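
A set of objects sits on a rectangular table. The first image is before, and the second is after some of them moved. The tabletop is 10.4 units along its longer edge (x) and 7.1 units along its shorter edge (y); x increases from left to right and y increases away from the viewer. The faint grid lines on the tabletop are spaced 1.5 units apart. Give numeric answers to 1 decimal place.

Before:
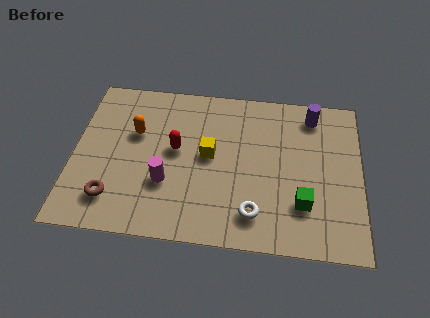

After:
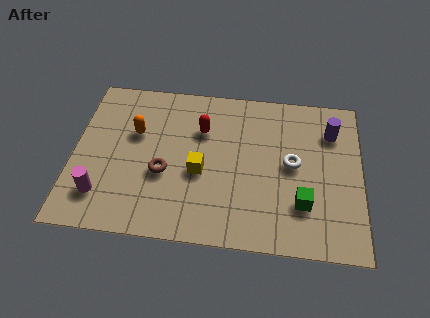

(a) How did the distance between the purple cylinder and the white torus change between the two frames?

-2.9

Before: roughly 5.0 units apart; after: 2.1. That's 2.9 units closer together.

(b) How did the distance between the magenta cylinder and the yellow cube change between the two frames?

+1.7

The distance was about 2.1 in the first image and 3.8 in the second, so they moved 1.7 units further apart.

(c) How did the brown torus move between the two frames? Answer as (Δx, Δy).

(1.8, 1.3)

From the two frames, the brown torus sits at roughly (1.5, 1.5) before and (3.3, 2.8) after.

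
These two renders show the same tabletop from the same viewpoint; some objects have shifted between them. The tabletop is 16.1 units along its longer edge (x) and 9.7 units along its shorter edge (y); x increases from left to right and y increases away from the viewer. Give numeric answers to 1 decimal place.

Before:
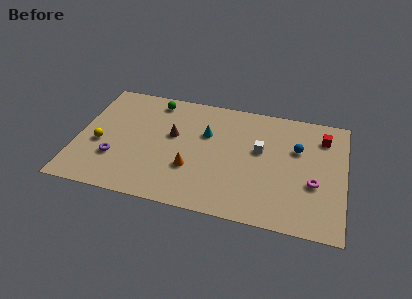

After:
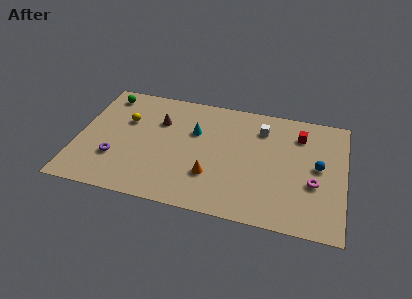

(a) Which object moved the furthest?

the green sphere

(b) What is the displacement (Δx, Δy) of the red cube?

(-1.4, -0.1)

From the two frames, the red cube sits at roughly (14.7, 7.6) before and (13.3, 7.5) after.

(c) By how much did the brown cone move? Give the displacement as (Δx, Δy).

(-0.9, 1.0)

The brown cone started near (5.7, 5.7) and ended near (4.8, 6.7).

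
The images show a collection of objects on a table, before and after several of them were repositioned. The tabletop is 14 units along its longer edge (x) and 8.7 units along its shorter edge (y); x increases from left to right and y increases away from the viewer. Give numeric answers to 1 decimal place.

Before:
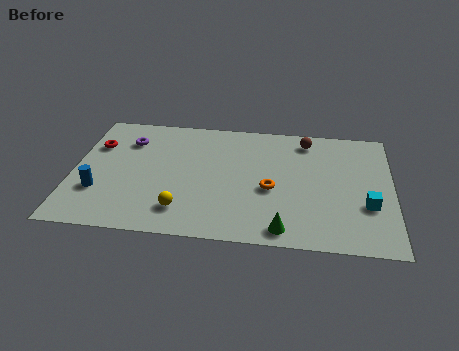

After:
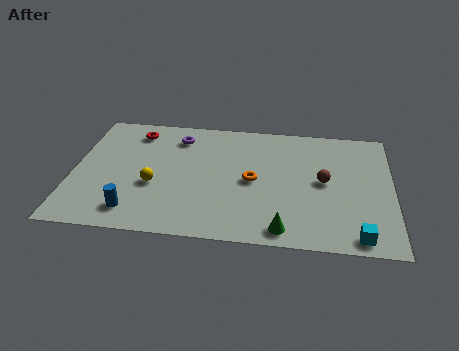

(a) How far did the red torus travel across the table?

2.1

The red torus was near (0.9, 6.0) before and (2.6, 7.2) after, so it travelled √(1.7² + 1.2²) ≈ 2.1 units.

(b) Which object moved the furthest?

the brown sphere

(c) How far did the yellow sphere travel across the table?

2.1

The yellow sphere was near (4.9, 1.8) before and (3.6, 3.4) after, so it travelled √(1.3² + 1.6²) ≈ 2.1 units.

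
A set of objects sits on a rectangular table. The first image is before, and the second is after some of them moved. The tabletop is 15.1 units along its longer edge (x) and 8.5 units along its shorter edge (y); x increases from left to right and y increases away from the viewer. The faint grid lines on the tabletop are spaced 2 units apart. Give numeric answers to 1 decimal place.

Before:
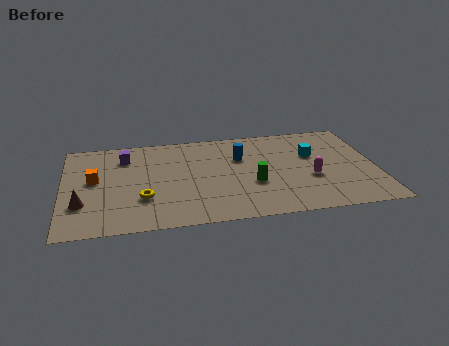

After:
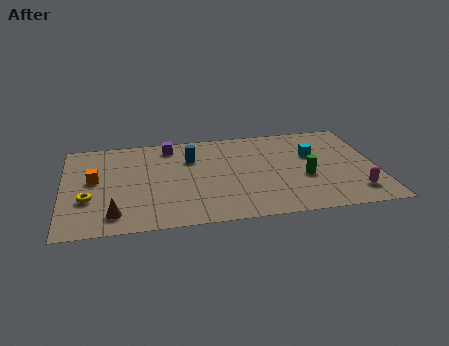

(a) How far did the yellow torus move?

2.6

From (3.8, 2.7) to (1.2, 3.0), the yellow torus covered √(2.6² + 0.3²) ≈ 2.6 units.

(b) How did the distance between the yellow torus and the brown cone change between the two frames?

-1.0

Before: roughly 2.9 units apart; after: 1.9. That's 1.0 units closer together.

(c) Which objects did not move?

the orange cube and the cyan cube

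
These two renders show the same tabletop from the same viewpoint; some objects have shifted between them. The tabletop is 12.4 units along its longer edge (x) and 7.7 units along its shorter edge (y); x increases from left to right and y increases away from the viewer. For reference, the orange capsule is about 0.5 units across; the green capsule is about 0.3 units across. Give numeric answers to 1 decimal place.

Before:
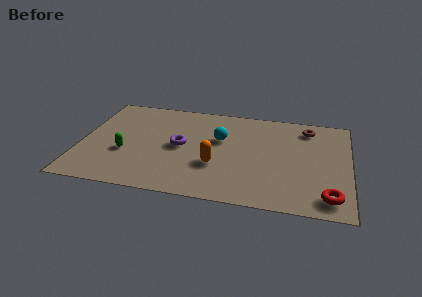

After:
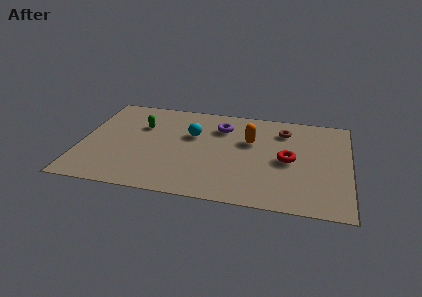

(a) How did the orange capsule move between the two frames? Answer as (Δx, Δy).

(1.5, 2.2)

The orange capsule was at about (6.3, 2.7) and moved to about (7.8, 4.9).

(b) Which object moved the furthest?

the red torus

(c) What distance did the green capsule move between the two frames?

2.4

The green capsule was near (2.1, 2.9) before and (2.7, 5.2) after, so it travelled √(0.6² + 2.3²) ≈ 2.4 units.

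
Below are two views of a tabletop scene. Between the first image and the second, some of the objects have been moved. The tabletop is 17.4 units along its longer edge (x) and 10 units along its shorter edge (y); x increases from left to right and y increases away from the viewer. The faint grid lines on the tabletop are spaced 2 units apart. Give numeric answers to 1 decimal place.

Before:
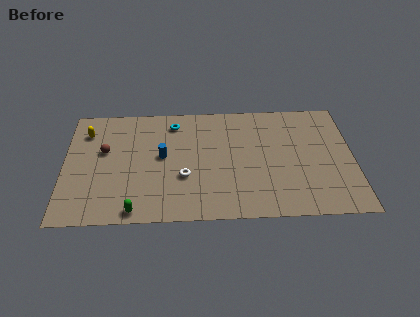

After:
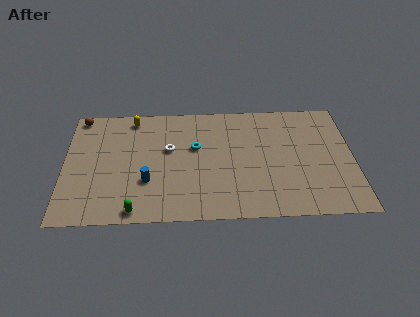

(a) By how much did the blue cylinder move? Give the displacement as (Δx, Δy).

(-0.9, -2.1)

The blue cylinder started near (5.9, 5.4) and ended near (5.0, 3.3).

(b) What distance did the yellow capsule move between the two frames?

3.0

From (1.3, 7.7) to (4.1, 8.8), the yellow capsule covered √(2.8² + 1.1²) ≈ 3.0 units.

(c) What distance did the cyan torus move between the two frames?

2.6

The cyan torus moved from about (6.6, 8.3) to (7.9, 6.1), a distance of √(1.3² + 2.2²) ≈ 2.6.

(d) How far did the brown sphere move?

3.4

From (2.4, 6.0) to (0.9, 9.1), the brown sphere covered √(1.5² + 3.1²) ≈ 3.4 units.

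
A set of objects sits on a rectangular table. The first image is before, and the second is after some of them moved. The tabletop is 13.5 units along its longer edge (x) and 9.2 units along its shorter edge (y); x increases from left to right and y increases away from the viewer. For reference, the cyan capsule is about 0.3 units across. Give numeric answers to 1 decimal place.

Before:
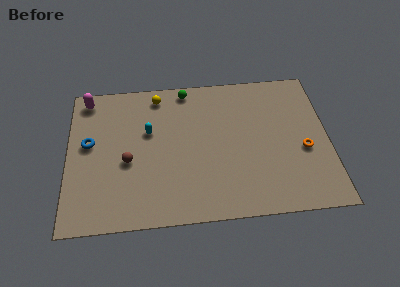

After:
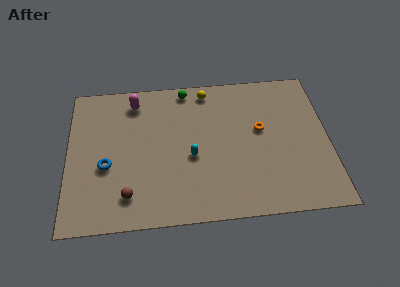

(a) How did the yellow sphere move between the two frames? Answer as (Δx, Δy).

(2.6, 0.1)

The yellow sphere started near (4.7, 8.0) and ended near (7.3, 8.1).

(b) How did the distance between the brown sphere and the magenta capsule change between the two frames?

+1.2

They were about 4.7 units apart before and 5.9 after — 1.2 units further apart.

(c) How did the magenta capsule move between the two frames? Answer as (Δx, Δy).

(2.5, -0.4)

From the two frames, the magenta capsule sits at roughly (1.0, 8.1) before and (3.5, 7.7) after.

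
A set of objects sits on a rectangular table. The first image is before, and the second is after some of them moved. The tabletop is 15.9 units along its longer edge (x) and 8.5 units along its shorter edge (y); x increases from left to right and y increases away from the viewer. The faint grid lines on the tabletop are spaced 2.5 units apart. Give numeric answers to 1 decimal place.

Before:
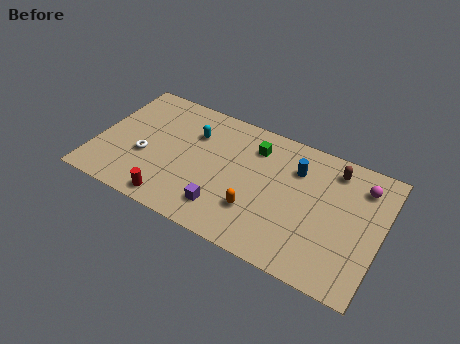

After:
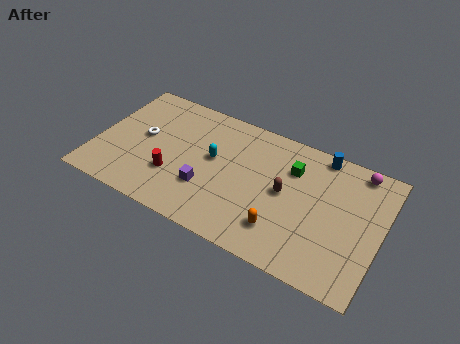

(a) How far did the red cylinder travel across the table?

1.7

The red cylinder was near (4.7, 1.0) before and (4.5, 2.7) after, so it travelled √(0.2² + 1.7²) ≈ 1.7 units.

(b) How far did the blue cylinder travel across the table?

1.9

The blue cylinder moved from about (11.0, 6.2) to (12.2, 7.7), a distance of √(1.2² + 1.5²) ≈ 1.9.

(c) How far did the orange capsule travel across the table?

1.6

The orange capsule moved from about (9.2, 2.5) to (10.7, 2.0), a distance of √(1.5² + 0.5²) ≈ 1.6.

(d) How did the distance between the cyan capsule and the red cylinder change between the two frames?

-2.1

Before: roughly 5.0 units apart; after: 2.9. That's 2.1 units closer together.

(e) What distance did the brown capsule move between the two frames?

3.6

The brown capsule moved from about (13.0, 7.1) to (10.6, 4.4), a distance of √(2.4² + 2.7²) ≈ 3.6.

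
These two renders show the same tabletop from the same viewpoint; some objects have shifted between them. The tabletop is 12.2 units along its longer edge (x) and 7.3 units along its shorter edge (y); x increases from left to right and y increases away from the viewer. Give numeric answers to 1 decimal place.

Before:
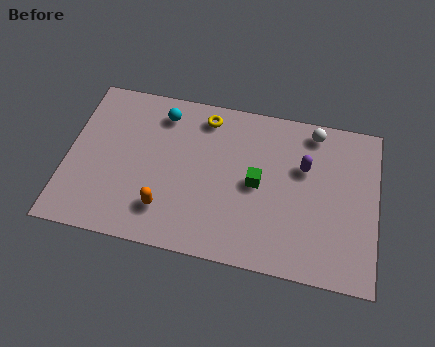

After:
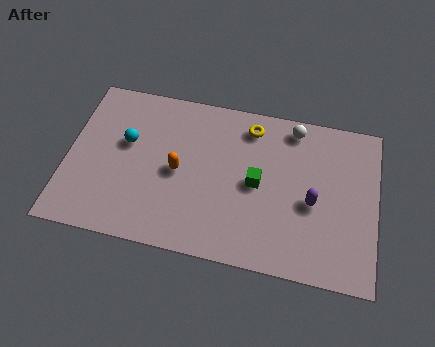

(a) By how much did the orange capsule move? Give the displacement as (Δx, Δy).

(0.4, 1.8)

The orange capsule started near (4.0, 1.7) and ended near (4.4, 3.5).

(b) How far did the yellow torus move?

1.8

The yellow torus moved from about (5.3, 6.2) to (7.1, 6.1), a distance of √(1.8² + 0.1²) ≈ 1.8.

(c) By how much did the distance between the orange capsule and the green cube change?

-0.9

The distance was about 4.0 in the first image and 3.1 in the second, so they moved 0.9 units closer together.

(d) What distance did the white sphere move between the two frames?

0.8

The white sphere was near (9.6, 6.4) before and (8.8, 6.4) after, so it travelled √(0.8² + 0.0²) ≈ 0.8 units.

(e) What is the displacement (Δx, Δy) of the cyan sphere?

(-1.3, -1.6)

The cyan sphere started near (3.6, 6.0) and ended near (2.3, 4.4).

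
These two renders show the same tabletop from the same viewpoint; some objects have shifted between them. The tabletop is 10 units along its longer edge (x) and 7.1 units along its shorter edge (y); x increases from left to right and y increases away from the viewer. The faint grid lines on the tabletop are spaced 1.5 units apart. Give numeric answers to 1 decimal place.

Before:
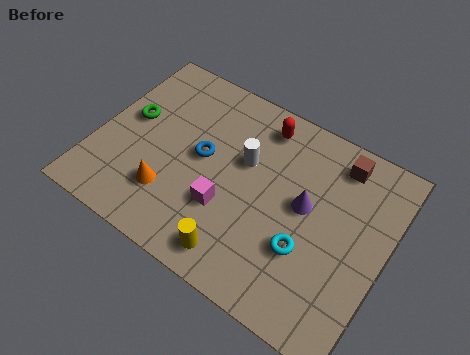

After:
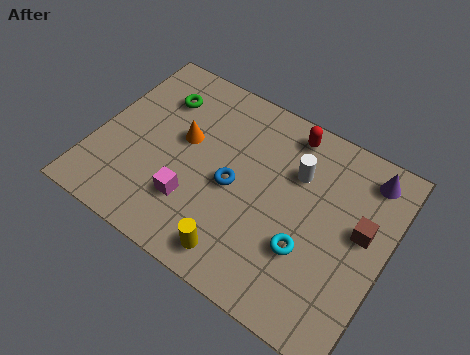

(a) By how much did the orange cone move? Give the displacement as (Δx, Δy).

(0.1, 2.2)

The orange cone was at about (2.8, 1.9) and moved to about (2.9, 4.1).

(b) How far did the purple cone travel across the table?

2.8

The purple cone moved from about (7.2, 3.9) to (9.0, 6.0), a distance of √(1.8² + 2.1²) ≈ 2.8.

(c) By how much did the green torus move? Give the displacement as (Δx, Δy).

(0.8, 1.3)

From the two frames, the green torus sits at roughly (1.0, 4.0) before and (1.8, 5.3) after.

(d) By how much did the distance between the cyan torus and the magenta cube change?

+1.1

Before: roughly 2.8 units apart; after: 3.9. That's 1.1 units further apart.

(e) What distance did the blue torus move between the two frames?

1.3

The blue torus moved from about (3.6, 3.8) to (4.8, 3.3), a distance of √(1.2² + 0.5²) ≈ 1.3.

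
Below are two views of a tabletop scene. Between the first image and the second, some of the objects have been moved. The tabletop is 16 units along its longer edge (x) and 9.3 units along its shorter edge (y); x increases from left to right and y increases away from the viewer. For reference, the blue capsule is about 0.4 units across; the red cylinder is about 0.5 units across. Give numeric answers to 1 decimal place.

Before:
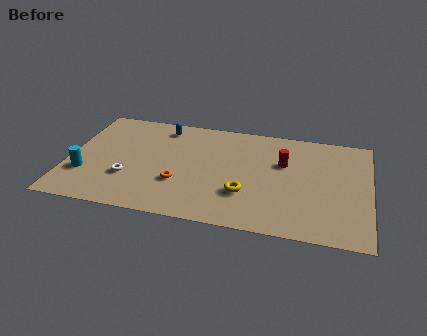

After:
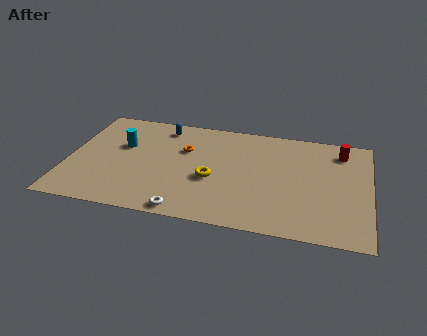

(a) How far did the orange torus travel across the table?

3.0

The orange torus moved from about (6.0, 3.1) to (6.1, 6.1), a distance of √(0.1² + 3.0²) ≈ 3.0.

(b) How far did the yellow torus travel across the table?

2.0

The yellow torus moved from about (9.5, 2.9) to (7.7, 3.8), a distance of √(1.8² + 0.9²) ≈ 2.0.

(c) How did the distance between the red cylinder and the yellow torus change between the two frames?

+4.1

They were about 3.6 units apart before and 7.7 after — 4.1 units further apart.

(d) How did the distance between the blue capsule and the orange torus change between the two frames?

-2.7

The distance was about 4.9 in the first image and 2.2 in the second, so they moved 2.7 units closer together.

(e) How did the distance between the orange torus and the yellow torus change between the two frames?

-0.7

They were about 3.5 units apart before and 2.8 after — 0.7 units closer together.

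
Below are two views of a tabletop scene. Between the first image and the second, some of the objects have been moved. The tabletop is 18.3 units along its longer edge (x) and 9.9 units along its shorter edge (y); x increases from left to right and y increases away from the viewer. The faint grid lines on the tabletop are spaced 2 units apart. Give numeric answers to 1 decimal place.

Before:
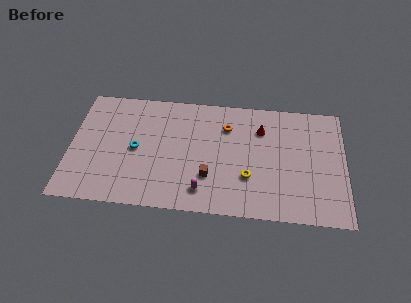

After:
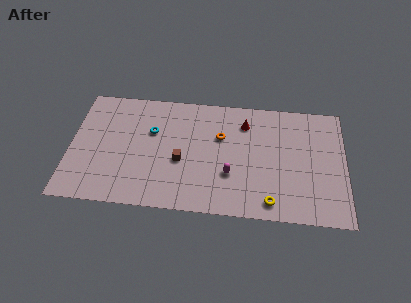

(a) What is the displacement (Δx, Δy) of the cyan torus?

(1.0, 1.6)

From the two frames, the cyan torus sits at roughly (4.4, 4.8) before and (5.4, 6.4) after.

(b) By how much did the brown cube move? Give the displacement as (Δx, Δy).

(-1.9, 1.1)

From the two frames, the brown cube sits at roughly (9.3, 3.0) before and (7.4, 4.1) after.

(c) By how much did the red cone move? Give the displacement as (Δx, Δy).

(-1.1, 0.4)

The red cone started near (12.7, 7.3) and ended near (11.6, 7.7).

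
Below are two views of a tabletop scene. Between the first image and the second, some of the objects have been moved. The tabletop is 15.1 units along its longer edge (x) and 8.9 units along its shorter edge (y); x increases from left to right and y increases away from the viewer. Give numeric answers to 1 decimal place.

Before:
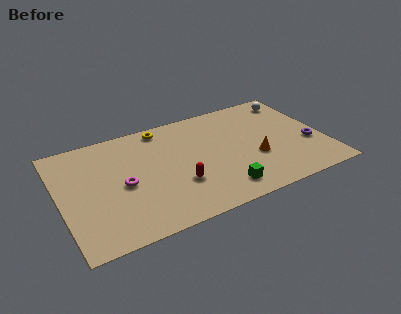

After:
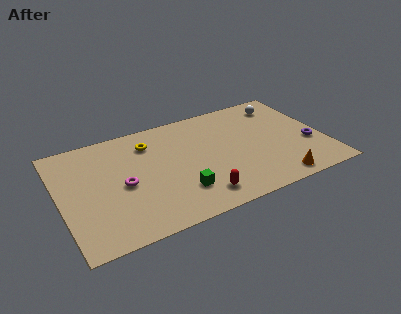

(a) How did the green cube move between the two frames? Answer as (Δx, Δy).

(-2.3, 0.8)

From the two frames, the green cube sits at roughly (8.8, 1.5) before and (6.5, 2.3) after.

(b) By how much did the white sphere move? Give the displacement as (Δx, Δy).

(-0.7, -0.2)

From the two frames, the white sphere sits at roughly (13.9, 7.5) before and (13.2, 7.3) after.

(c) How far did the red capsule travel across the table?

1.7

The red capsule was near (6.5, 2.9) before and (7.5, 1.5) after, so it travelled √(1.0² + 1.4²) ≈ 1.7 units.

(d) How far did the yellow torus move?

1.3

The yellow torus moved from about (6.2, 7.9) to (5.3, 6.9), a distance of √(0.9² + 1.0²) ≈ 1.3.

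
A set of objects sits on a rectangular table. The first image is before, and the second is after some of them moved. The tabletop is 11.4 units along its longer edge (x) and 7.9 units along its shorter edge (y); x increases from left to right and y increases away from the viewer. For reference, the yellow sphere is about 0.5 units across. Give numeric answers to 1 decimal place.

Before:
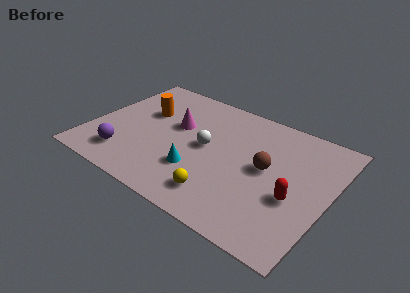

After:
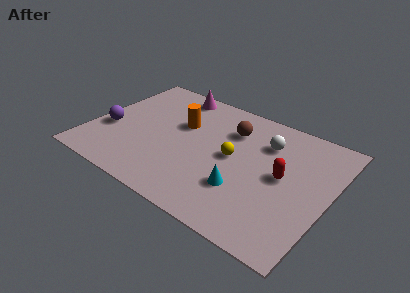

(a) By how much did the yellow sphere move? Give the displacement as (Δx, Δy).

(0.1, 2.6)

The yellow sphere started near (6.7, 1.5) and ended near (6.8, 4.1).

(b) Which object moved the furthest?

the white sphere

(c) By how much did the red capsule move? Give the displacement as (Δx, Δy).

(-0.7, 1.0)

The red capsule started near (9.9, 3.1) and ended near (9.2, 4.1).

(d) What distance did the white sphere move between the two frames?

3.1

The white sphere was near (5.5, 4.1) before and (8.1, 5.8) after, so it travelled √(2.6² + 1.7²) ≈ 3.1 units.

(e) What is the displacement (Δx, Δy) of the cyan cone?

(2.2, 0.0)

The cyan cone was at about (5.4, 2.4) and moved to about (7.6, 2.4).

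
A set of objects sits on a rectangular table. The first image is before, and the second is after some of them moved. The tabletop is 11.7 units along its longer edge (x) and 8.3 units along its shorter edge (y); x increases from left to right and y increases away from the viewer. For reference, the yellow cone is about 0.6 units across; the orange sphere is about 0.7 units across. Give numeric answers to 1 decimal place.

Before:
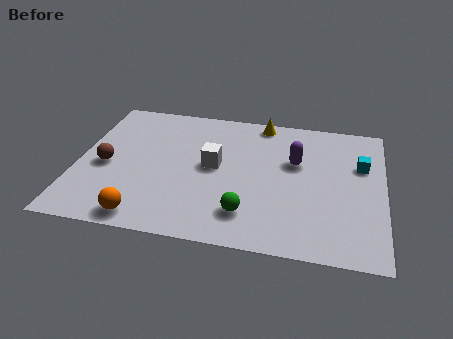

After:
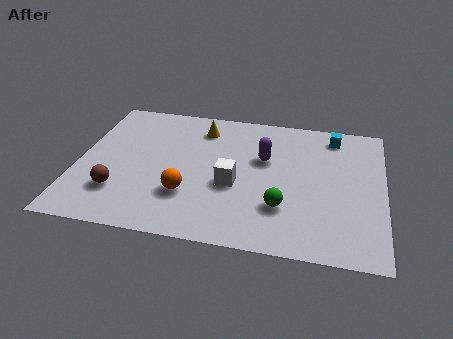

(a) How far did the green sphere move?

1.4

From (6.6, 1.8) to (7.9, 2.4), the green sphere covered √(1.3² + 0.6²) ≈ 1.4 units.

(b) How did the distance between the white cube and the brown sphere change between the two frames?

+0.3

The distance was about 4.2 in the first image and 4.5 in the second, so they moved 0.3 units further apart.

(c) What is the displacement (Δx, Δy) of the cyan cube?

(-1.1, 1.7)

The cyan cube started near (10.8, 5.4) and ended near (9.7, 7.1).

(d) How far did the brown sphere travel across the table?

1.6

The brown sphere was near (1.1, 3.7) before and (1.7, 2.2) after, so it travelled √(0.6² + 1.5²) ≈ 1.6 units.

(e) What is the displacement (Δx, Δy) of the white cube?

(0.8, -1.0)

The white cube started near (5.2, 4.4) and ended near (6.0, 3.4).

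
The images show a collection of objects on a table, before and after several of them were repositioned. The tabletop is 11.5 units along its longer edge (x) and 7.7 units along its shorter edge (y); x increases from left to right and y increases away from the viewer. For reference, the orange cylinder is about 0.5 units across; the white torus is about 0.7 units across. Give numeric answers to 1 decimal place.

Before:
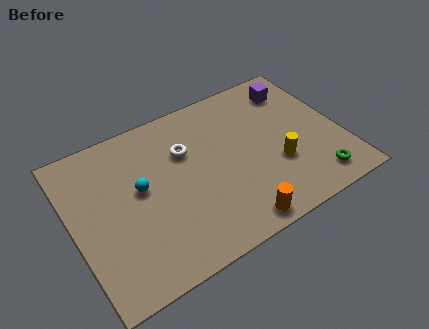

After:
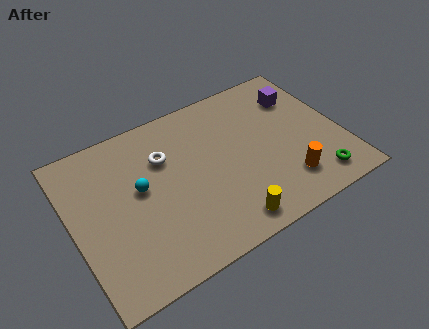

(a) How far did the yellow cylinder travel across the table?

3.0

The yellow cylinder moved from about (8.6, 2.7) to (6.1, 1.0), a distance of √(2.5² + 1.7²) ≈ 3.0.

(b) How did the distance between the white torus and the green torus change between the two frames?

+0.8

Before: roughly 6.4 units apart; after: 7.2. That's 0.8 units further apart.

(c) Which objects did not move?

the green torus and the cyan sphere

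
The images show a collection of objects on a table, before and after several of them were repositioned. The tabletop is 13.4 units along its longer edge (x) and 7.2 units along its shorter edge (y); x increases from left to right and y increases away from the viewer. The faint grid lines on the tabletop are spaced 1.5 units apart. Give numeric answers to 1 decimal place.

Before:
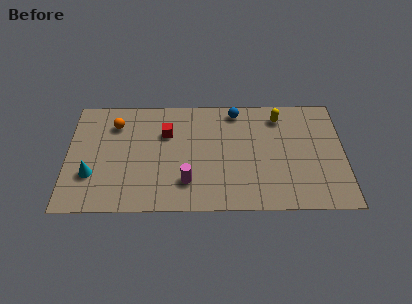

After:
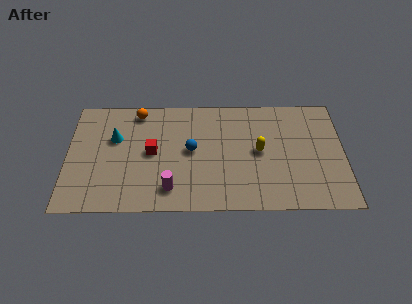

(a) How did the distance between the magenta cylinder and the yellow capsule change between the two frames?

-1.2

The distance was about 6.1 in the first image and 4.9 in the second, so they moved 1.2 units closer together.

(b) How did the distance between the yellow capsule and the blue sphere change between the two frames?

+1.2

They were about 2.1 units apart before and 3.3 after — 1.2 units further apart.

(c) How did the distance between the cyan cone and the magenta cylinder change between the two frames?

-0.4

The distance was about 4.6 in the first image and 4.2 in the second, so they moved 0.4 units closer together.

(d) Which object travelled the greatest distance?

the blue sphere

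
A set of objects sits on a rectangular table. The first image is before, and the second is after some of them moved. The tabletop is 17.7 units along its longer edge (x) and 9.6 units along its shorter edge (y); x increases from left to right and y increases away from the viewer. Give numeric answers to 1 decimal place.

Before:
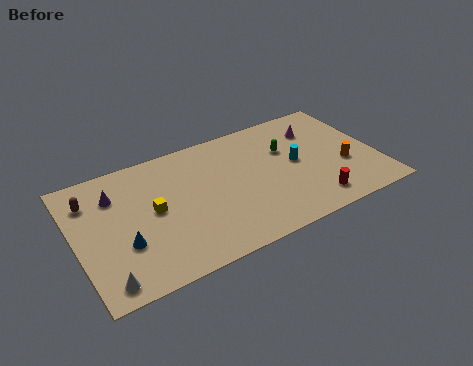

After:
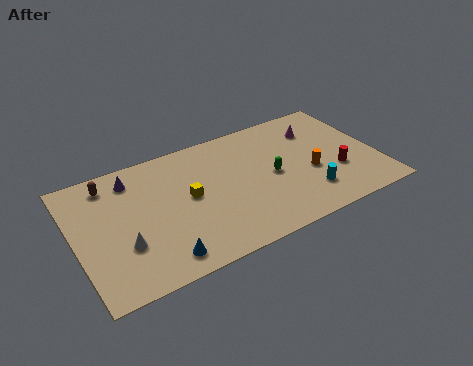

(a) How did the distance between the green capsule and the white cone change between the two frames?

-3.4

The distance was about 12.4 in the first image and 9.0 in the second, so they moved 3.4 units closer together.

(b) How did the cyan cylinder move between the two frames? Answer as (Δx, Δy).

(0.3, -2.7)

The cyan cylinder was at about (13.0, 5.0) and moved to about (13.3, 2.3).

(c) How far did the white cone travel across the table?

2.4

The white cone moved from about (1.3, 1.2) to (2.6, 3.2), a distance of √(1.3² + 2.0²) ≈ 2.4.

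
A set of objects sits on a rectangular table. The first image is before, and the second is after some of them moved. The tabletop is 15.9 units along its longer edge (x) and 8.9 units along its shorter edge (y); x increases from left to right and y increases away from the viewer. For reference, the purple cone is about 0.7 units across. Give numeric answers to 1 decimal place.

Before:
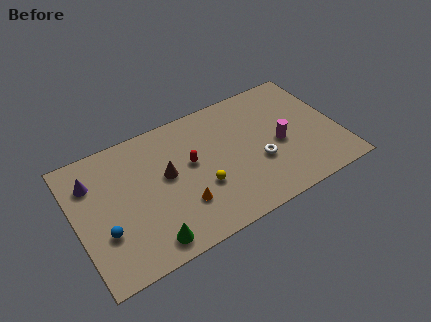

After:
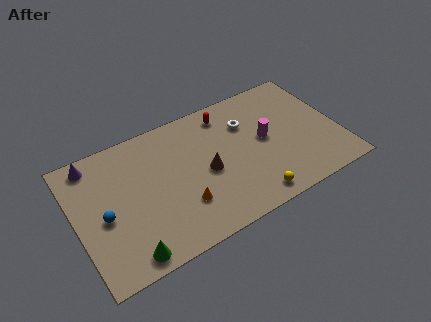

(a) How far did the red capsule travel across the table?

3.5

The red capsule moved from about (7.0, 5.1) to (9.5, 7.5), a distance of √(2.5² + 2.4²) ≈ 3.5.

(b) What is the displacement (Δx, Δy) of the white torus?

(-0.3, 3.0)

The white torus started near (10.9, 3.3) and ended near (10.6, 6.3).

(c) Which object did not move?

the orange cone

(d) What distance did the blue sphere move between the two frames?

1.0

From (1.5, 3.0) to (1.6, 4.0), the blue sphere covered √(0.1² + 1.0²) ≈ 1.0 units.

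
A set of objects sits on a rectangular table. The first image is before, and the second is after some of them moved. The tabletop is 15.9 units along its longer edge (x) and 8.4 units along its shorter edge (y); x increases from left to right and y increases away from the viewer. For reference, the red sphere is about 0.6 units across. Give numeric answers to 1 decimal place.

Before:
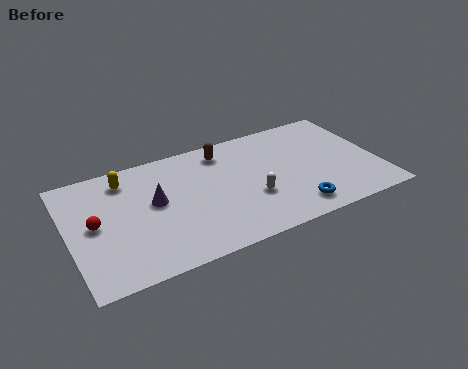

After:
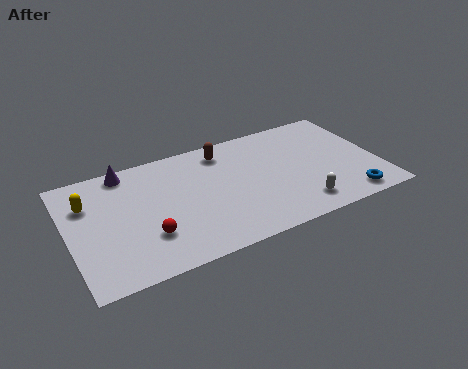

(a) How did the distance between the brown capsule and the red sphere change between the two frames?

-1.1

Before: roughly 7.4 units apart; after: 6.3. That's 1.1 units closer together.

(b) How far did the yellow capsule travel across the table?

2.2

The yellow capsule moved from about (3.1, 6.9) to (1.1, 5.9), a distance of √(2.0² + 1.0²) ≈ 2.2.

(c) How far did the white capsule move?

2.7

From (9.2, 3.0) to (11.5, 1.5), the white capsule covered √(2.3² + 1.5²) ≈ 2.7 units.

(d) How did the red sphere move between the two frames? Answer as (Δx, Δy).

(2.5, -1.8)

The red sphere was at about (1.3, 4.3) and moved to about (3.8, 2.5).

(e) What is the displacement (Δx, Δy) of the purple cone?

(-1.2, 2.8)

From the two frames, the purple cone sits at roughly (4.4, 4.7) before and (3.2, 7.5) after.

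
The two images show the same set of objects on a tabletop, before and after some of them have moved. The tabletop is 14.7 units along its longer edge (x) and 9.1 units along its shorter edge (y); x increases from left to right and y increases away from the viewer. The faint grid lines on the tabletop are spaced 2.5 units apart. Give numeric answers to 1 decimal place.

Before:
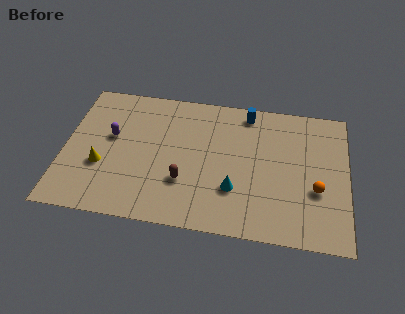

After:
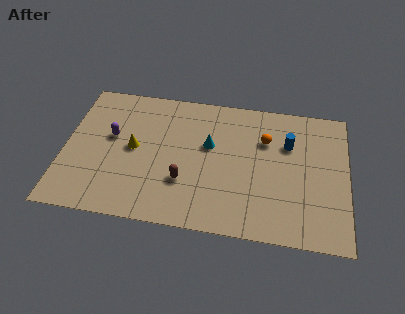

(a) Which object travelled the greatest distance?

the orange sphere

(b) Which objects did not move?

the brown capsule and the purple capsule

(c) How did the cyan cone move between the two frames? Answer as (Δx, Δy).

(-1.4, 2.7)

From the two frames, the cyan cone sits at roughly (8.9, 2.8) before and (7.5, 5.5) after.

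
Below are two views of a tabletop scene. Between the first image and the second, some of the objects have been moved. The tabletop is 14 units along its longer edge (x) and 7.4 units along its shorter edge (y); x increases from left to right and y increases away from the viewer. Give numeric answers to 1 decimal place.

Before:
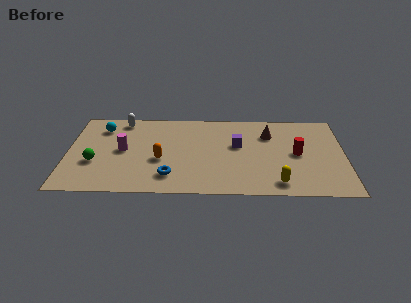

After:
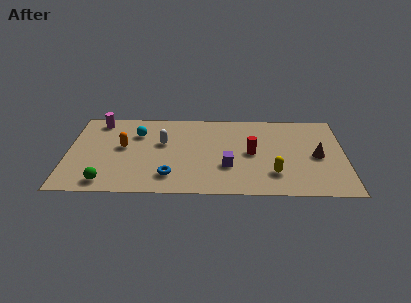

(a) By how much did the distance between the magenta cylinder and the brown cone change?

+3.9

Before: roughly 7.6 units apart; after: 11.5. That's 3.9 units further apart.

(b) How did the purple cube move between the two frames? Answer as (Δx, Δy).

(-0.5, -1.9)

The purple cube started near (8.6, 4.4) and ended near (8.1, 2.5).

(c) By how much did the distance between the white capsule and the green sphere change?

+0.5

Before: roughly 4.0 units apart; after: 4.5. That's 0.5 units further apart.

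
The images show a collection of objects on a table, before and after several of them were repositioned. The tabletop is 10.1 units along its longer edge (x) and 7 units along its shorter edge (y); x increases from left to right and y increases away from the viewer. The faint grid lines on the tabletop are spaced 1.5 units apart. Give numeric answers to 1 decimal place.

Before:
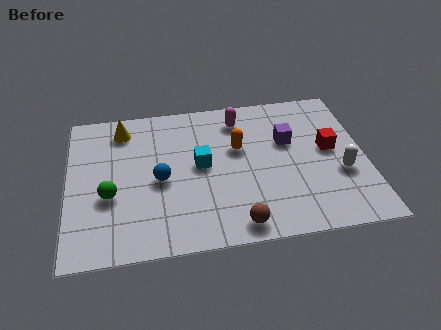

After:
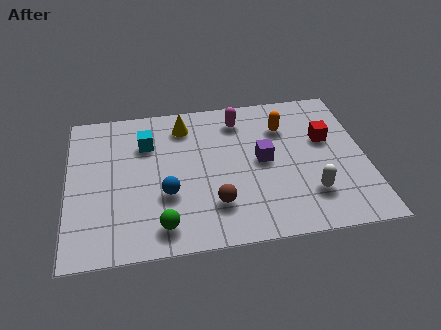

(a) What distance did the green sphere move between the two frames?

2.3

From (1.4, 2.7) to (3.1, 1.1), the green sphere covered √(1.7² + 1.6²) ≈ 2.3 units.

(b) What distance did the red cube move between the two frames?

0.5

The red cube was near (8.9, 3.8) before and (8.8, 4.3) after, so it travelled √(0.1² + 0.5²) ≈ 0.5 units.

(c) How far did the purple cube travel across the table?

1.2

The purple cube was near (7.5, 4.4) before and (6.6, 3.6) after, so it travelled √(0.9² + 0.8²) ≈ 1.2 units.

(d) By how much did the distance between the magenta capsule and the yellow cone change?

-2.1

They were about 4.0 units apart before and 1.9 after — 2.1 units closer together.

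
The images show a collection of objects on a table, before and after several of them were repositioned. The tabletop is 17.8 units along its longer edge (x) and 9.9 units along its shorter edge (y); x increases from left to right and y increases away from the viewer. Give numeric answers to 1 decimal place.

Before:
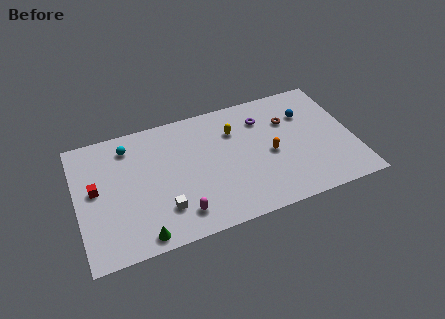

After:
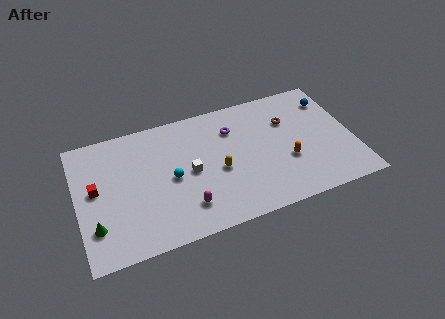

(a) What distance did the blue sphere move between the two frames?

1.8

From (15.0, 7.0) to (16.7, 7.7), the blue sphere covered √(1.7² + 0.7²) ≈ 1.8 units.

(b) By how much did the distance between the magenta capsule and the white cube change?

+1.4

The distance was about 1.2 in the first image and 2.6 in the second, so they moved 1.4 units further apart.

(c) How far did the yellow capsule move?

3.1

From (10.3, 7.1) to (9.0, 4.3), the yellow capsule covered √(1.3² + 2.8²) ≈ 3.1 units.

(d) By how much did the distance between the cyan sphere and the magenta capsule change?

-4.3

The distance was about 6.9 in the first image and 2.6 in the second, so they moved 4.3 units closer together.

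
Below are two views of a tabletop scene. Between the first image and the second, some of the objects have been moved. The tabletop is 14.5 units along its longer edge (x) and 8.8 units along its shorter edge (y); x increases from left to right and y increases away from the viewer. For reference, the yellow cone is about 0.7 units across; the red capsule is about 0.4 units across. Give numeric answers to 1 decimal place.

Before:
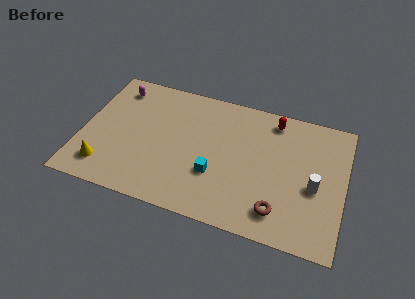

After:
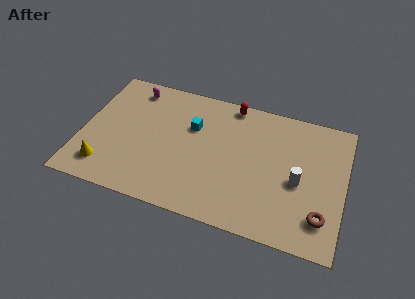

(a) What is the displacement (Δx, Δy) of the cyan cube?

(-1.5, 2.8)

From the two frames, the cyan cube sits at roughly (7.5, 3.0) before and (6.0, 5.8) after.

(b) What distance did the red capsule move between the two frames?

2.4

The red capsule moved from about (10.4, 7.6) to (8.0, 8.0), a distance of √(2.4² + 0.4²) ≈ 2.4.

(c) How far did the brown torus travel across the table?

2.3

The brown torus moved from about (11.1, 1.7) to (13.4, 2.0), a distance of √(2.3² + 0.3²) ≈ 2.3.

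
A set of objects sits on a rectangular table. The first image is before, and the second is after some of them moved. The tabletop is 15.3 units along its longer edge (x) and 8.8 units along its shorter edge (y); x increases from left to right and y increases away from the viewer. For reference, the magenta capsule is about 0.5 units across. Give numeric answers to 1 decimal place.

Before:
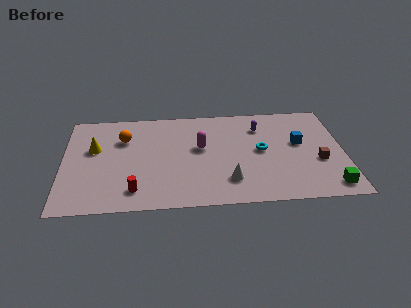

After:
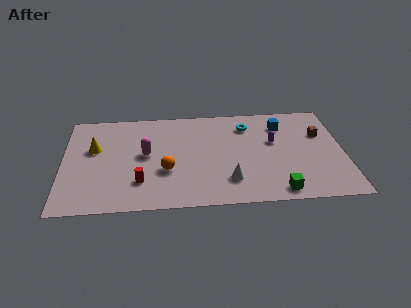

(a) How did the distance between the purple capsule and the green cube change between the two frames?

-2.3

Before: roughly 6.6 units apart; after: 4.3. That's 2.3 units closer together.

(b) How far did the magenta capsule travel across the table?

3.0

From (7.5, 5.1) to (4.5, 4.7), the magenta capsule covered √(3.0² + 0.4²) ≈ 3.0 units.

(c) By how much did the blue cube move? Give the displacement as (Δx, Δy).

(-0.9, 1.7)

From the two frames, the blue cube sits at roughly (12.9, 5.1) before and (12.0, 6.8) after.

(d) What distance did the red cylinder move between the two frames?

0.8

The red cylinder moved from about (3.9, 1.6) to (4.2, 2.3), a distance of √(0.3² + 0.7²) ≈ 0.8.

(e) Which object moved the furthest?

the orange sphere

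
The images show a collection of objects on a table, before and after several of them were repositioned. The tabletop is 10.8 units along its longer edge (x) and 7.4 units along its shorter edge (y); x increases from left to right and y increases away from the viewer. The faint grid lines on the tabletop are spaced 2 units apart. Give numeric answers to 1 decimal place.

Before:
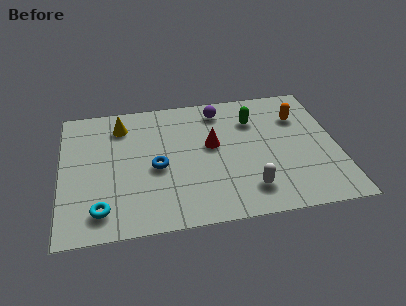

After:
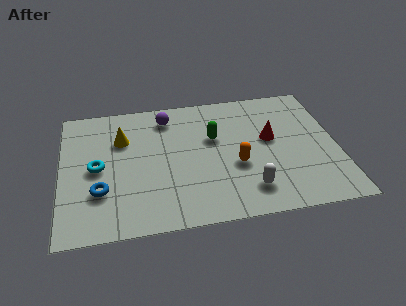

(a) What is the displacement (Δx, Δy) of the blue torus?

(-2.2, -1.0)

The blue torus started near (3.7, 3.3) and ended near (1.5, 2.3).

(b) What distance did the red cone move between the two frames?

2.3

The red cone was near (5.9, 4.2) before and (8.2, 4.2) after, so it travelled √(2.3² + 0.0²) ≈ 2.3 units.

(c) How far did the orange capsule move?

3.5

From (9.4, 5.3) to (6.8, 2.9), the orange capsule covered √(2.6² + 2.4²) ≈ 3.5 units.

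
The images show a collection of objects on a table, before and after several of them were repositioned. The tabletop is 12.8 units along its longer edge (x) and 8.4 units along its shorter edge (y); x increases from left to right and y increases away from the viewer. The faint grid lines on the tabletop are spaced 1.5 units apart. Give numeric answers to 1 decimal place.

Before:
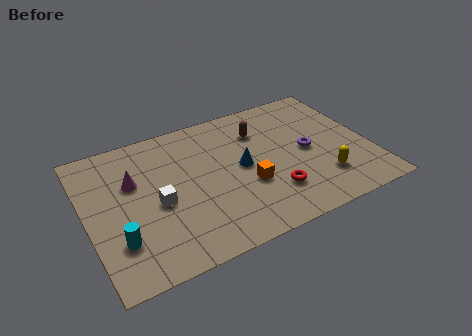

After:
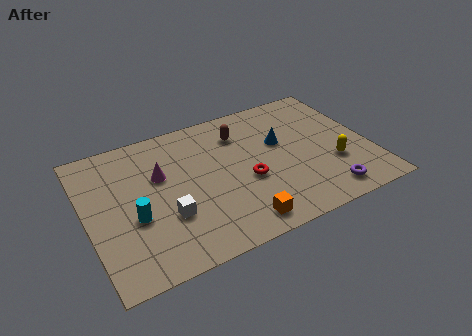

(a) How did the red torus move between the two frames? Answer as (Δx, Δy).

(-1.0, 1.2)

The red torus was at about (8.1, 2.2) and moved to about (7.1, 3.4).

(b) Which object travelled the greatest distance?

the purple torus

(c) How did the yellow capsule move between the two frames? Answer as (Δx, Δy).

(0.6, 0.7)

The yellow capsule started near (10.4, 2.1) and ended near (11.0, 2.8).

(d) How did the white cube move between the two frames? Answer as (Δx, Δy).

(0.3, -0.9)

The white cube started near (3.1, 3.7) and ended near (3.4, 2.8).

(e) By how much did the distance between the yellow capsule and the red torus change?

+1.6

The distance was about 2.3 in the first image and 3.9 in the second, so they moved 1.6 units further apart.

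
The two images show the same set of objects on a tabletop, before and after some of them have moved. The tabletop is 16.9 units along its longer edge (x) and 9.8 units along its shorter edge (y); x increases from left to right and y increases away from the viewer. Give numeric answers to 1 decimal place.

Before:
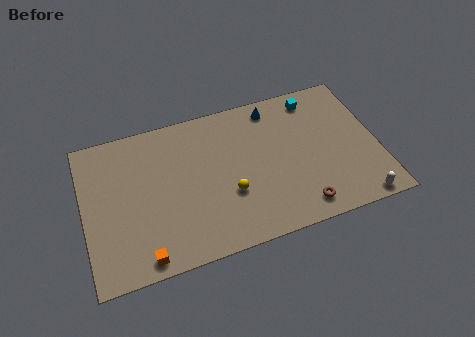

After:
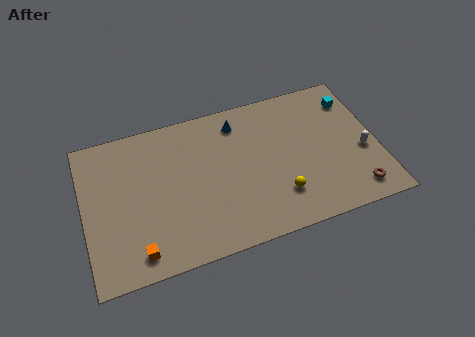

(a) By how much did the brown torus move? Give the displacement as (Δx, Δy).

(3.2, 0.1)

From the two frames, the brown torus sits at roughly (12.1, 1.4) before and (15.3, 1.5) after.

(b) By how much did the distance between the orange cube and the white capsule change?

+1.2

They were about 12.3 units apart before and 13.5 after — 1.2 units further apart.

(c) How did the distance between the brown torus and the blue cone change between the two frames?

+1.9

The distance was about 7.2 in the first image and 9.1 in the second, so they moved 1.9 units further apart.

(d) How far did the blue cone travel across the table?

2.1

From (11.2, 8.5) to (9.1, 8.1), the blue cone covered √(2.1² + 0.4²) ≈ 2.1 units.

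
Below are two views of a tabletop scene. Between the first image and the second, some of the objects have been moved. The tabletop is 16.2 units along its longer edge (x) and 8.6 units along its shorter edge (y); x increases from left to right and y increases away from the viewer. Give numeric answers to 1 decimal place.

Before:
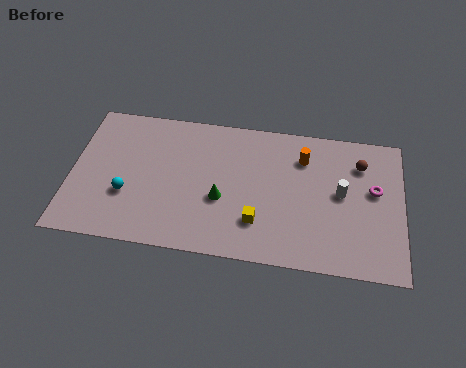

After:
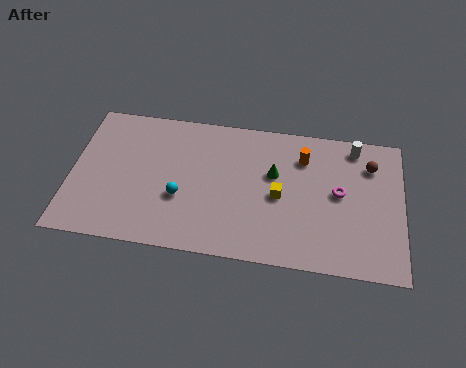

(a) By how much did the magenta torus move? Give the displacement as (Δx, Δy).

(-1.7, -0.4)

From the two frames, the magenta torus sits at roughly (14.8, 5.0) before and (13.1, 4.6) after.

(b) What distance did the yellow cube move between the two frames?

2.0

The yellow cube was near (9.2, 2.3) before and (10.2, 4.0) after, so it travelled √(1.0² + 1.7²) ≈ 2.0 units.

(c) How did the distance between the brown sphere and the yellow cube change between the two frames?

-1.4

The distance was about 6.5 in the first image and 5.1 in the second, so they moved 1.4 units closer together.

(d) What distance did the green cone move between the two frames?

3.1

The green cone was near (7.4, 3.4) before and (9.9, 5.3) after, so it travelled √(2.5² + 1.9²) ≈ 3.1 units.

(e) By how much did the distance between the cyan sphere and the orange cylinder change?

-2.4

The distance was about 9.2 in the first image and 6.8 in the second, so they moved 2.4 units closer together.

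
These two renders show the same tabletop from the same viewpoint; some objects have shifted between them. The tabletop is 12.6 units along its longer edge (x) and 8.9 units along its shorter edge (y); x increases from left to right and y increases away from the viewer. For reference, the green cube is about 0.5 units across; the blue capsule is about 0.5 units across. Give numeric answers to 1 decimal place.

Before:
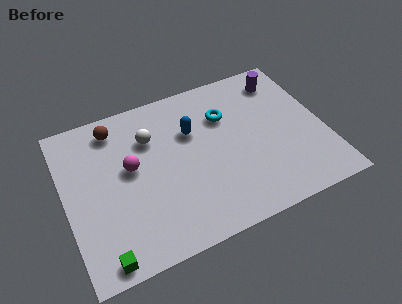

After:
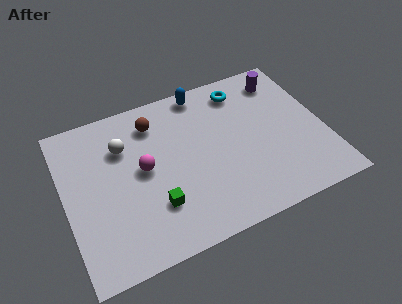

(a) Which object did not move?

the purple cylinder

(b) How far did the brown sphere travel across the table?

1.9

From (2.7, 7.5) to (4.6, 7.1), the brown sphere covered √(1.9² + 0.4²) ≈ 1.9 units.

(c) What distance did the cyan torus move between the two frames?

1.6

From (8.0, 6.2) to (9.0, 7.4), the cyan torus covered √(1.0² + 1.2²) ≈ 1.6 units.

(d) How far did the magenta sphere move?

0.7

The magenta sphere was near (3.2, 5.0) before and (3.8, 4.7) after, so it travelled √(0.6² + 0.3²) ≈ 0.7 units.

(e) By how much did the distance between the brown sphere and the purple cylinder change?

-1.9

They were about 8.3 units apart before and 6.4 after — 1.9 units closer together.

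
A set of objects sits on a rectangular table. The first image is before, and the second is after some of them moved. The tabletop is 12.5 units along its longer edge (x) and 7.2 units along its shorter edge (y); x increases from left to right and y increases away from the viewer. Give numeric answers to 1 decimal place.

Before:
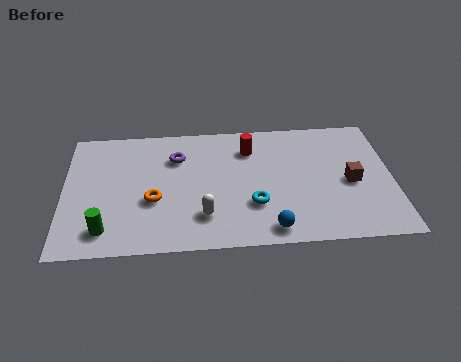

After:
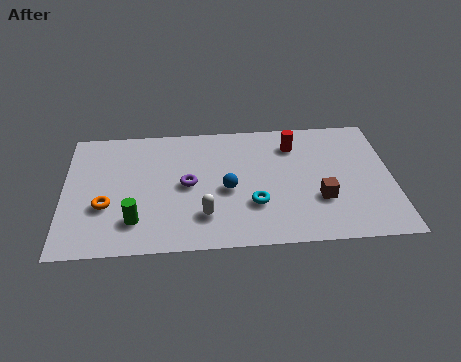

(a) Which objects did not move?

the white capsule and the cyan torus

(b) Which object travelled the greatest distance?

the blue sphere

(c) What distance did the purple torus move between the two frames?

1.6

From (4.3, 5.2) to (4.7, 3.6), the purple torus covered √(0.4² + 1.6²) ≈ 1.6 units.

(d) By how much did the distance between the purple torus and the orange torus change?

+0.7

Before: roughly 2.6 units apart; after: 3.3. That's 0.7 units further apart.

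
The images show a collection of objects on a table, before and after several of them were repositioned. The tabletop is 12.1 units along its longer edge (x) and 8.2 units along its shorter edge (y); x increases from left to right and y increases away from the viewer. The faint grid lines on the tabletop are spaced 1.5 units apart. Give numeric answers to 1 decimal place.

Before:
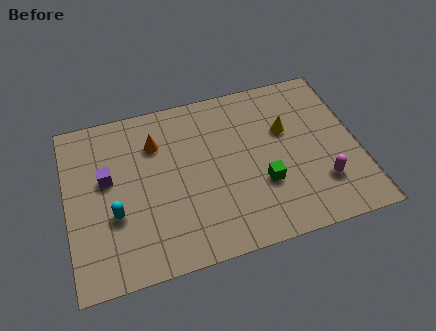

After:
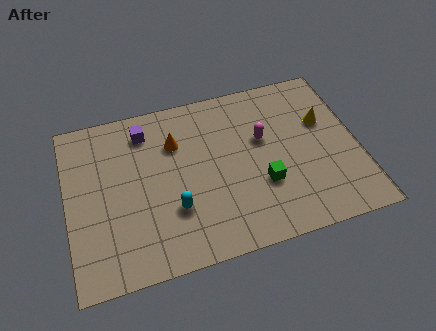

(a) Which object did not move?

the green cube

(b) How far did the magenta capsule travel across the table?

3.6

The magenta capsule was near (10.4, 2.2) before and (8.2, 5.0) after, so it travelled √(2.2² + 2.8²) ≈ 3.6 units.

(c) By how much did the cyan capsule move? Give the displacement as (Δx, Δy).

(2.4, -0.4)

From the two frames, the cyan capsule sits at roughly (1.9, 3.0) before and (4.3, 2.6) after.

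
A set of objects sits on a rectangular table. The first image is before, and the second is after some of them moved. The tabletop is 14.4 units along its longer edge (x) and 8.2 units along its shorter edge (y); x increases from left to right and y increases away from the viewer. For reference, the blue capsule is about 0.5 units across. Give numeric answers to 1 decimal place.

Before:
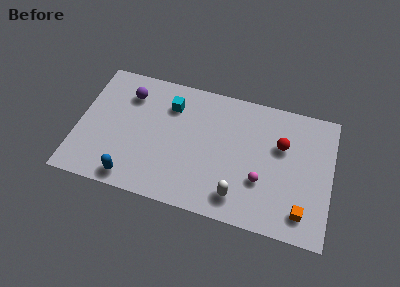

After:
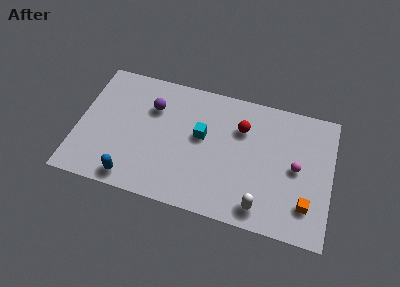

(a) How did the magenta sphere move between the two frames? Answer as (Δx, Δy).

(1.9, 1.3)

The magenta sphere was at about (10.5, 2.8) and moved to about (12.4, 4.1).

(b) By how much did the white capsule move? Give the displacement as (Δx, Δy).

(1.3, -0.3)

The white capsule started near (9.3, 1.5) and ended near (10.6, 1.2).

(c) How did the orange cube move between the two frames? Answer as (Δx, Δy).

(0.2, 0.5)

From the two frames, the orange cube sits at roughly (12.9, 1.5) before and (13.1, 2.0) after.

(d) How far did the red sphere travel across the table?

2.4

The red sphere was near (11.5, 5.3) before and (9.2, 5.8) after, so it travelled √(2.3² + 0.5²) ≈ 2.4 units.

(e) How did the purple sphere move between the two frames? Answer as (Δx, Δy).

(1.4, -0.5)

From the two frames, the purple sphere sits at roughly (2.7, 6.3) before and (4.1, 5.8) after.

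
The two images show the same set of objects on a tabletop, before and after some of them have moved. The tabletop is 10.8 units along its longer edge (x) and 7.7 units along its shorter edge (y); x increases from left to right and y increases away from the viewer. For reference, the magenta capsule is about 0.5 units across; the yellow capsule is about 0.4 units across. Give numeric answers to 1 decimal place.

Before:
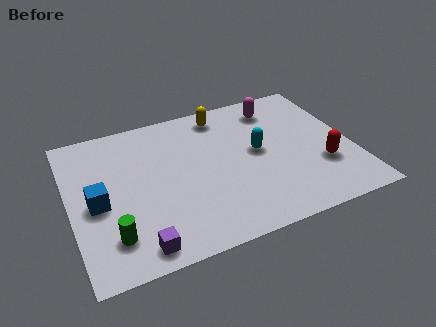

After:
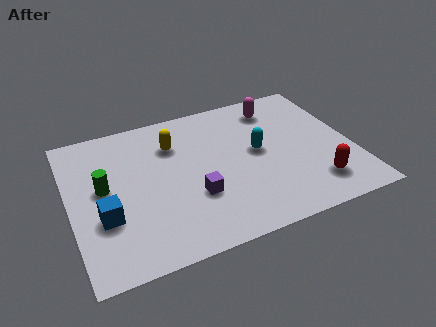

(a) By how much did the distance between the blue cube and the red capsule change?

-0.6

Before: roughly 8.6 units apart; after: 8.0. That's 0.6 units closer together.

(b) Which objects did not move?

the magenta capsule and the cyan capsule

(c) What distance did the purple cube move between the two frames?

2.9

The purple cube was near (2.3, 0.9) before and (4.6, 2.6) after, so it travelled √(2.3² + 1.7²) ≈ 2.9 units.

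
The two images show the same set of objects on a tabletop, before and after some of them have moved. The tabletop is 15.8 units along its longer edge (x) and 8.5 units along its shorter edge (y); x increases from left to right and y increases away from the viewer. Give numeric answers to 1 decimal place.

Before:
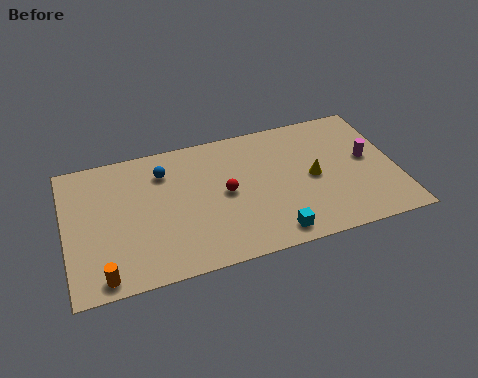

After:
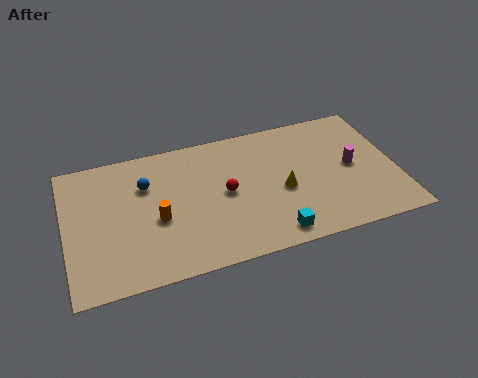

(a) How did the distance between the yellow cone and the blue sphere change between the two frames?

-0.6

Before: roughly 7.4 units apart; after: 6.8. That's 0.6 units closer together.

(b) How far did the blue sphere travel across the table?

1.1

From (4.8, 6.5) to (3.9, 5.9), the blue sphere covered √(0.9² + 0.6²) ≈ 1.1 units.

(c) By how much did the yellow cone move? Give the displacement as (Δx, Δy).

(-1.5, -0.4)

The yellow cone started near (11.8, 4.1) and ended near (10.3, 3.7).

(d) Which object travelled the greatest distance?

the orange cylinder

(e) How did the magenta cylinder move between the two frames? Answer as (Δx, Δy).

(-0.8, -0.3)

The magenta cylinder was at about (14.5, 4.6) and moved to about (13.7, 4.3).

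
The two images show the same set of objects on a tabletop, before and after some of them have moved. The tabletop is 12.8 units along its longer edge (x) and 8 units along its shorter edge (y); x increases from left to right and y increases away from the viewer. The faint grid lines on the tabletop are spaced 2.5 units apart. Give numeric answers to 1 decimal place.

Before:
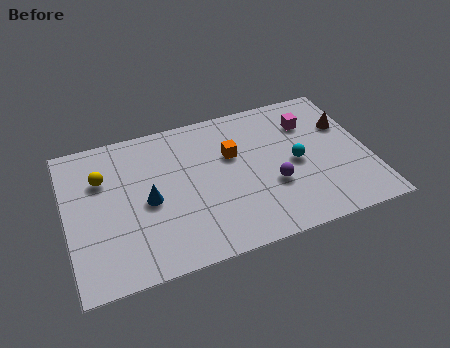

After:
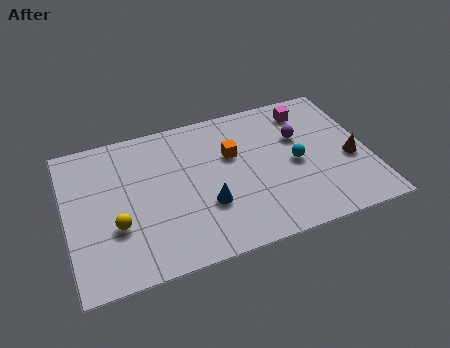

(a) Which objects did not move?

the orange cube and the cyan sphere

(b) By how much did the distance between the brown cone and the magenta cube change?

+2.0

The distance was about 1.6 in the first image and 3.6 in the second, so they moved 2.0 units further apart.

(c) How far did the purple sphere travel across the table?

2.7

From (8.6, 2.9) to (10.0, 5.2), the purple sphere covered √(1.4² + 2.3²) ≈ 2.7 units.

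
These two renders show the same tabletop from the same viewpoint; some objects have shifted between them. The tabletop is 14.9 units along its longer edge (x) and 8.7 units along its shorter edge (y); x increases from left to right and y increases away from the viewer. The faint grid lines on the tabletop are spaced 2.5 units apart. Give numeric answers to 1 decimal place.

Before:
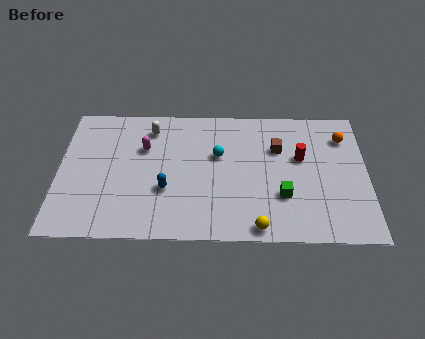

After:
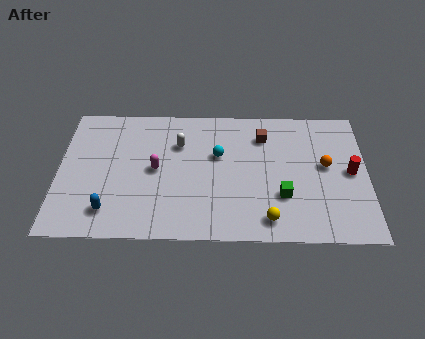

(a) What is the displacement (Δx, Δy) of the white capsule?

(1.4, -1.0)

The white capsule was at about (4.4, 7.1) and moved to about (5.8, 6.1).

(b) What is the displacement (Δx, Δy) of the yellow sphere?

(0.5, 0.5)

The yellow sphere started near (9.6, 0.8) and ended near (10.1, 1.3).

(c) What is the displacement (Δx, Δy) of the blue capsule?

(-2.7, -1.4)

The blue capsule was at about (5.2, 3.1) and moved to about (2.5, 1.7).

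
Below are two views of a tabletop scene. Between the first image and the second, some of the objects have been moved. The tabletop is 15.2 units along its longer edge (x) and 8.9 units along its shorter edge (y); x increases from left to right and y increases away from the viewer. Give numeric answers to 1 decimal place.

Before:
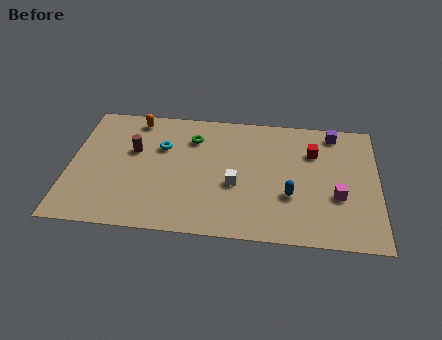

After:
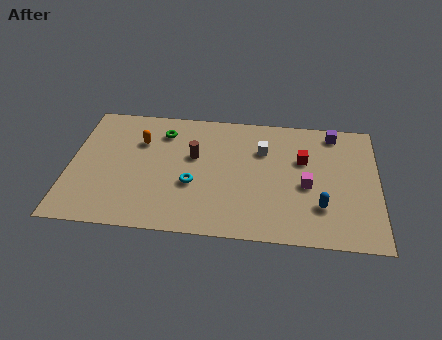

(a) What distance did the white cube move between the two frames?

2.9

The white cube moved from about (8.2, 3.6) to (9.5, 6.2), a distance of √(1.3² + 2.6²) ≈ 2.9.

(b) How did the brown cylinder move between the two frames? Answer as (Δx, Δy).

(3.0, -0.1)

The brown cylinder started near (3.1, 5.5) and ended near (6.1, 5.4).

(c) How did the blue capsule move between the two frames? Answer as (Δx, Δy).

(1.5, -0.6)

From the two frames, the blue capsule sits at roughly (10.9, 3.1) before and (12.4, 2.5) after.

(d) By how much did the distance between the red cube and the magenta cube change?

-1.4

The distance was about 3.2 in the first image and 1.8 in the second, so they moved 1.4 units closer together.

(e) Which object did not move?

the purple cube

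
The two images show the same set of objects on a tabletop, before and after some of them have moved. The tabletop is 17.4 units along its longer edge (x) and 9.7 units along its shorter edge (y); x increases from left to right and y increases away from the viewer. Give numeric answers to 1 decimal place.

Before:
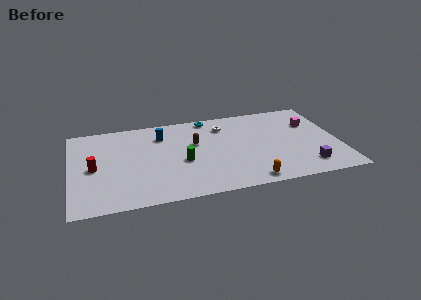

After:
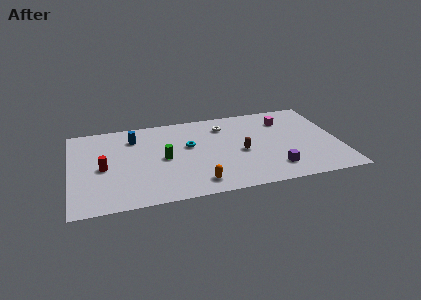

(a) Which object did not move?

the white torus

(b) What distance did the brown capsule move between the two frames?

3.4

The brown capsule moved from about (8.1, 6.0) to (11.0, 4.3), a distance of √(2.9² + 1.7²) ≈ 3.4.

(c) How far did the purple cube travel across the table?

2.1

The purple cube was near (15.1, 1.8) before and (13.0, 2.0) after, so it travelled √(2.1² + 0.2²) ≈ 2.1 units.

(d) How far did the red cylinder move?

0.6

The red cylinder moved from about (1.5, 4.6) to (2.1, 4.5), a distance of √(0.6² + 0.1²) ≈ 0.6.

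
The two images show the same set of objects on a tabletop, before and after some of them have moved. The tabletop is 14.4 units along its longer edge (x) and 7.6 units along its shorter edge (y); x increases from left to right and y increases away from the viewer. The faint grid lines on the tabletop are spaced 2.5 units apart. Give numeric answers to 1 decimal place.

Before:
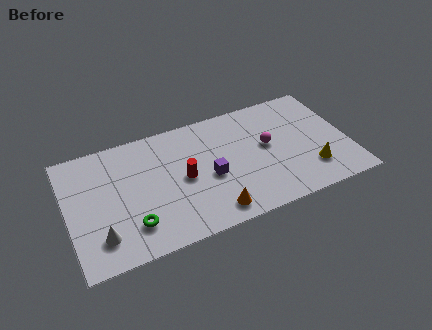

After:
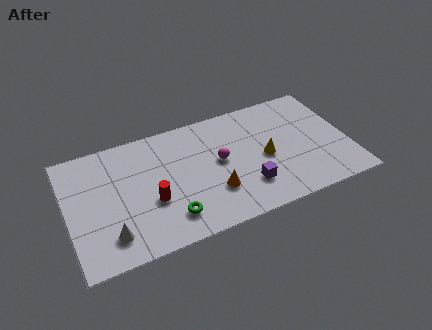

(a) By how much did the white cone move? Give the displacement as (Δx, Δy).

(0.5, -0.1)

The white cone was at about (1.5, 1.7) and moved to about (2.0, 1.6).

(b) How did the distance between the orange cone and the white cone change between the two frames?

-0.3

They were about 5.6 units apart before and 5.3 after — 0.3 units closer together.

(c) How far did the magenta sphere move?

2.5

The magenta sphere was near (10.3, 4.2) before and (7.8, 4.1) after, so it travelled √(2.5² + 0.1²) ≈ 2.5 units.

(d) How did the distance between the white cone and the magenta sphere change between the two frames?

-2.8

Before: roughly 9.1 units apart; after: 6.3. That's 2.8 units closer together.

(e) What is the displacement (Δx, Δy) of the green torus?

(1.9, -0.2)

The green torus started near (3.1, 1.8) and ended near (5.0, 1.6).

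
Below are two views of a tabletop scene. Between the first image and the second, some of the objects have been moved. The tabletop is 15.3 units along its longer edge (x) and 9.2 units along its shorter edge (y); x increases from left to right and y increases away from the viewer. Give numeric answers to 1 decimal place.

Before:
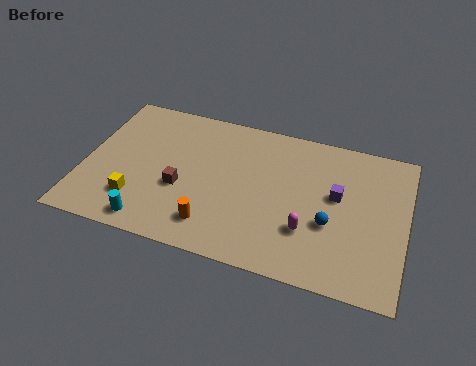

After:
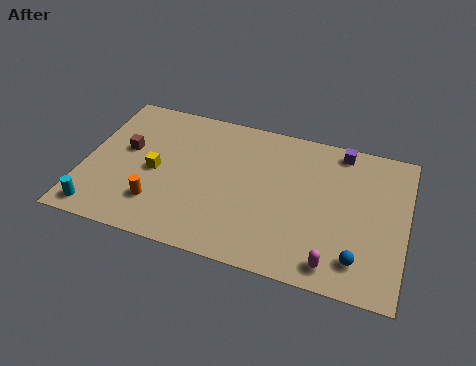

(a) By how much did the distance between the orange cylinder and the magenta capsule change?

+4.0

Before: roughly 4.5 units apart; after: 8.5. That's 4.0 units further apart.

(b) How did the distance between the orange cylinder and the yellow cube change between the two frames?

-1.7

They were about 3.7 units apart before and 2.0 after — 1.7 units closer together.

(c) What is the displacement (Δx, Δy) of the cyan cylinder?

(-2.5, 0.0)

The cyan cylinder was at about (3.5, 1.1) and moved to about (1.0, 1.1).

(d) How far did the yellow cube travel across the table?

2.1

The yellow cube was near (2.7, 2.3) before and (3.4, 4.3) after, so it travelled √(0.7² + 2.0²) ≈ 2.1 units.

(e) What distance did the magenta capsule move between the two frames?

2.1

From (10.8, 2.8) to (12.1, 1.2), the magenta capsule covered √(1.3² + 1.6²) ≈ 2.1 units.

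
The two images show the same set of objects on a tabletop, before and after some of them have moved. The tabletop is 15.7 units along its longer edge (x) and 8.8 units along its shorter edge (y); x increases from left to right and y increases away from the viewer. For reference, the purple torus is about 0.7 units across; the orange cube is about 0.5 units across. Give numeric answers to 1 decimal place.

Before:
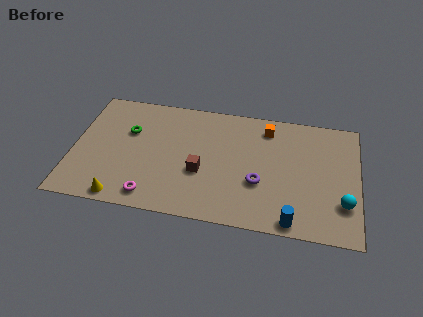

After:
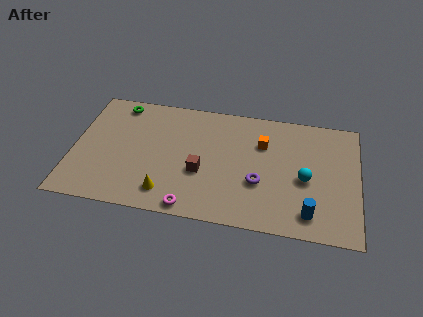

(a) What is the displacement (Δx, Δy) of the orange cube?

(-0.2, -1.2)

The orange cube started near (10.6, 7.3) and ended near (10.4, 6.1).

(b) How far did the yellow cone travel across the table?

2.5

The yellow cone was near (2.9, 0.8) before and (5.3, 1.6) after, so it travelled √(2.4² + 0.8²) ≈ 2.5 units.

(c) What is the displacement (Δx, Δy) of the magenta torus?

(2.2, -0.4)

The magenta torus was at about (4.5, 1.2) and moved to about (6.7, 0.8).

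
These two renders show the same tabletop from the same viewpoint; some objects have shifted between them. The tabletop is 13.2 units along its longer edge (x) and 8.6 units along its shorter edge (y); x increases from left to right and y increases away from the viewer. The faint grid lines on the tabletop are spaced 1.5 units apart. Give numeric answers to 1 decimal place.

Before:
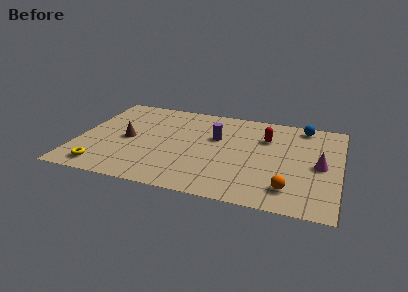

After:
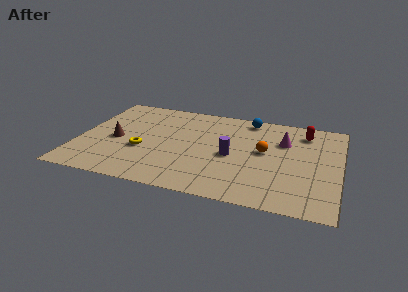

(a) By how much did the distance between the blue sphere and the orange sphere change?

-2.8

Before: roughly 5.9 units apart; after: 3.1. That's 2.8 units closer together.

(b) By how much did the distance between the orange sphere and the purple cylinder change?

-3.6

Before: roughly 5.4 units apart; after: 1.8. That's 3.6 units closer together.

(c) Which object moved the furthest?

the orange sphere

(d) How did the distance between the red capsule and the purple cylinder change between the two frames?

+2.1

Before: roughly 2.6 units apart; after: 4.7. That's 2.1 units further apart.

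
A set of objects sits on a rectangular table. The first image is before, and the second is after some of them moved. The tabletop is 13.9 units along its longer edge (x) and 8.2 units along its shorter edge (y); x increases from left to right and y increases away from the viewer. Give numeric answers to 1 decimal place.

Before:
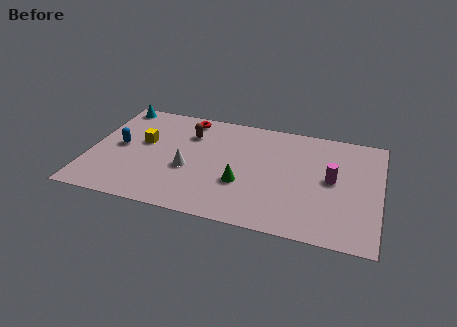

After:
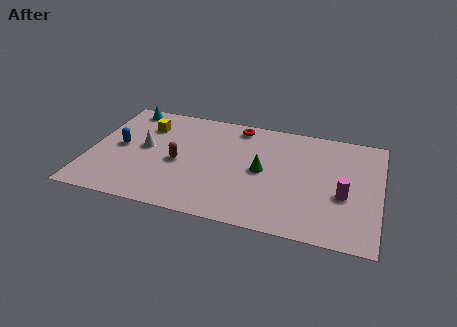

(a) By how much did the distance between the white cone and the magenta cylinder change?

+2.8

They were about 6.9 units apart before and 9.7 after — 2.8 units further apart.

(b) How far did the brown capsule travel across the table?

2.3

The brown capsule moved from about (4.6, 6.0) to (4.3, 3.7), a distance of √(0.3² + 2.3²) ≈ 2.3.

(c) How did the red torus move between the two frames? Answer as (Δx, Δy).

(2.5, 0.0)

The red torus was at about (4.4, 7.2) and moved to about (6.9, 7.2).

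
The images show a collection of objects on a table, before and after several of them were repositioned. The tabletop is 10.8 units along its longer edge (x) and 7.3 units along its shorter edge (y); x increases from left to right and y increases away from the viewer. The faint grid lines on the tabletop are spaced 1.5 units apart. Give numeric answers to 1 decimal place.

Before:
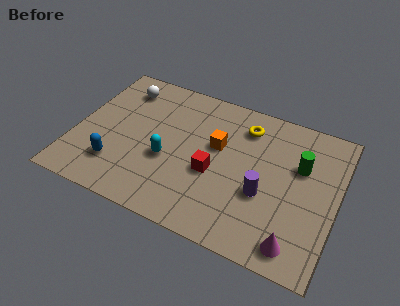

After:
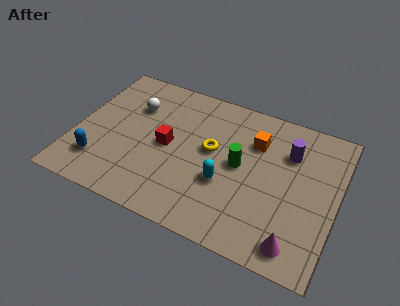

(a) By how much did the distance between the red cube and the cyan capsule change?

+0.8

Before: roughly 1.9 units apart; after: 2.7. That's 0.8 units further apart.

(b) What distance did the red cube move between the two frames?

2.1

The red cube moved from about (5.8, 3.0) to (3.8, 3.6), a distance of √(2.0² + 0.6²) ≈ 2.1.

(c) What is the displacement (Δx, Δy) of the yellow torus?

(-1.2, -1.7)

The yellow torus started near (6.8, 5.8) and ended near (5.6, 4.1).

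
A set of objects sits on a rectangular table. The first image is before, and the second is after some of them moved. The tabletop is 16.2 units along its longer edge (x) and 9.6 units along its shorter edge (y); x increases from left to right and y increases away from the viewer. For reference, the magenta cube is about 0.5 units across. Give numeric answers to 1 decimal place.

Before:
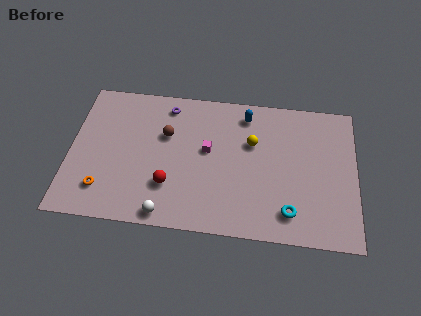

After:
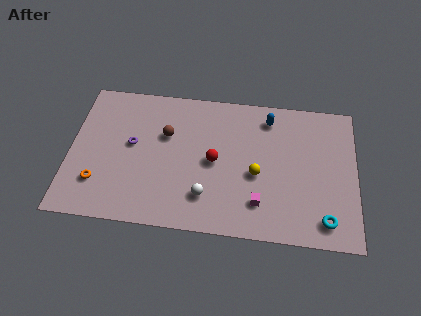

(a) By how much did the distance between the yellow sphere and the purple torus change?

+1.9

The distance was about 5.3 in the first image and 7.2 in the second, so they moved 1.9 units further apart.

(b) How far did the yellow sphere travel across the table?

2.1

The yellow sphere moved from about (10.3, 6.2) to (10.6, 4.1), a distance of √(0.3² + 2.1²) ≈ 2.1.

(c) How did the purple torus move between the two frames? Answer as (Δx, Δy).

(-1.9, -2.9)

From the two frames, the purple torus sits at roughly (5.4, 8.2) before and (3.5, 5.3) after.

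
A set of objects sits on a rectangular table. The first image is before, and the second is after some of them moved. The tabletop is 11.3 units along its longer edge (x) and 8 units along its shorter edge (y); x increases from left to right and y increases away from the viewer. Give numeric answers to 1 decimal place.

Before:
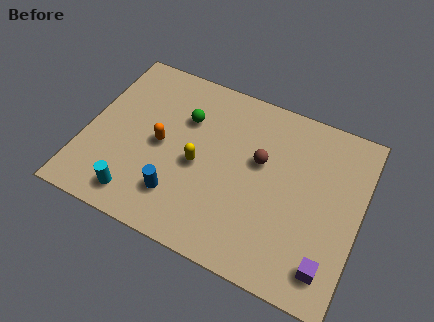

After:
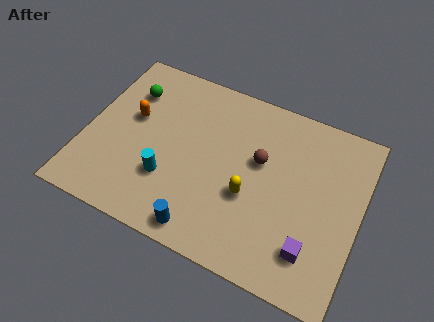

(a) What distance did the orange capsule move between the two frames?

1.5

The orange capsule was near (3.1, 3.9) before and (1.8, 4.7) after, so it travelled √(1.3² + 0.8²) ≈ 1.5 units.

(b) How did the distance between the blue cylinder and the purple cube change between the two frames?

-1.8

The distance was about 6.2 in the first image and 4.4 in the second, so they moved 1.8 units closer together.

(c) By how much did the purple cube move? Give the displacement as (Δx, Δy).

(-0.7, 0.4)

From the two frames, the purple cube sits at roughly (10.3, 1.4) before and (9.6, 1.8) after.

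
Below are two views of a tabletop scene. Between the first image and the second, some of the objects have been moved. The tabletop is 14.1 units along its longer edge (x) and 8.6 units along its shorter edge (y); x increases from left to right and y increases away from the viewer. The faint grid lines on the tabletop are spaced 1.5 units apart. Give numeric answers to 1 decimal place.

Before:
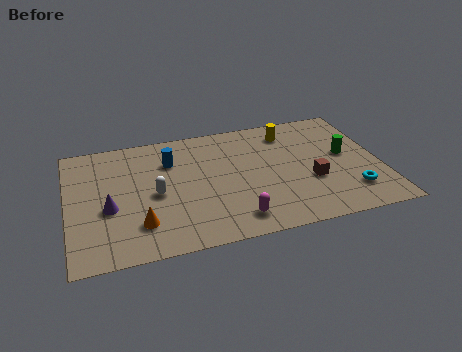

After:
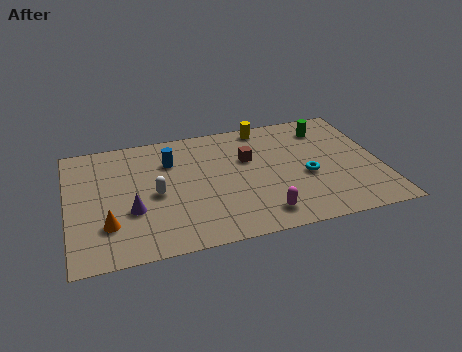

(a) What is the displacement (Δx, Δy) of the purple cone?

(1.0, -0.4)

The purple cone started near (1.8, 3.5) and ended near (2.8, 3.1).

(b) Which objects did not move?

the white capsule and the blue cylinder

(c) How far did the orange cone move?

1.4

From (3.1, 2.1) to (1.7, 2.4), the orange cone covered √(1.4² + 0.3²) ≈ 1.4 units.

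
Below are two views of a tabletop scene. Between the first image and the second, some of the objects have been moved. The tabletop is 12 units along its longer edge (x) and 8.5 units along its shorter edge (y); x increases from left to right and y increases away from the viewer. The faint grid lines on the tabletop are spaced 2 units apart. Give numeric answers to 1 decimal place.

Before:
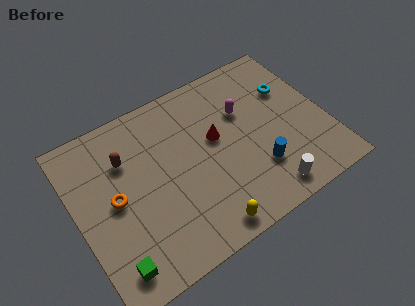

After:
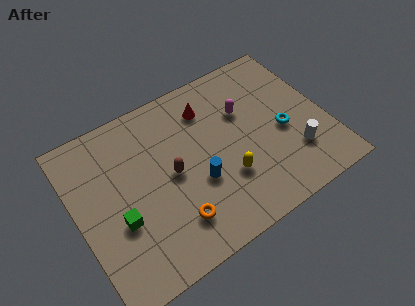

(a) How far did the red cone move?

1.7

The red cone was near (6.8, 4.9) before and (6.7, 6.6) after, so it travelled √(0.1² + 1.7²) ≈ 1.7 units.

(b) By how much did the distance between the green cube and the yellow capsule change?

+0.8

Before: roughly 4.3 units apart; after: 5.1. That's 0.8 units further apart.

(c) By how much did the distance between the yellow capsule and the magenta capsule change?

-2.3

They were about 5.5 units apart before and 3.2 after — 2.3 units closer together.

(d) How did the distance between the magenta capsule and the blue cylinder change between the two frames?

+0.4

The distance was about 3.2 in the first image and 3.6 in the second, so they moved 0.4 units further apart.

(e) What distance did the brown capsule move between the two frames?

2.6

The brown capsule moved from about (2.6, 6.0) to (4.5, 4.2), a distance of √(1.9² + 1.8²) ≈ 2.6.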